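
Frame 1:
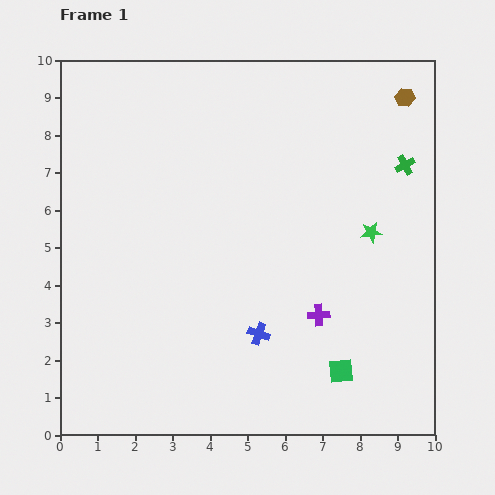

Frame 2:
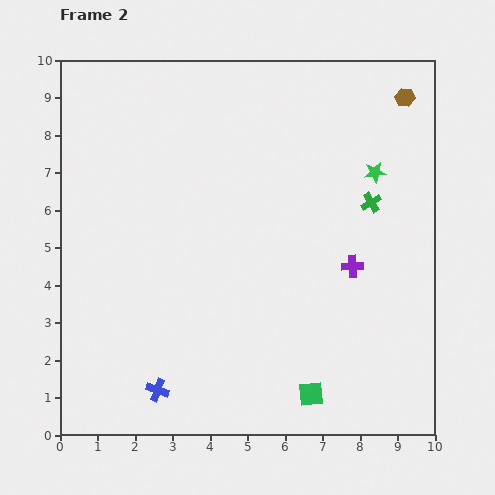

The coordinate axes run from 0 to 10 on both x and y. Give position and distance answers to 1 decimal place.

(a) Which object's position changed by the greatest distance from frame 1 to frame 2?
the blue cross

(moved 3.1; next 1.6)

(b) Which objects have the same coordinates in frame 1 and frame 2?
the brown hexagon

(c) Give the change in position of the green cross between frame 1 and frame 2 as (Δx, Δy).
(-0.9, -1.0)

The green cross was at (9.2, 7.2) in frame 1 and (8.3, 6.2) in frame 2.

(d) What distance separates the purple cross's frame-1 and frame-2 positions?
1.6

The purple cross moved from (6.9, 3.2) to (7.8, 4.5), a distance of √(0.9² + 1.3²) ≈ 1.6.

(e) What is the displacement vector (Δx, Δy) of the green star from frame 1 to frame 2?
(0.1, 1.6)

The green star was at (8.3, 5.4) in frame 1 and (8.4, 7.0) in frame 2.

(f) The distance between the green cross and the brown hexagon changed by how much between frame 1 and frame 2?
+1.1

Distance in frame 1: 1.8. Distance in frame 2: 2.9.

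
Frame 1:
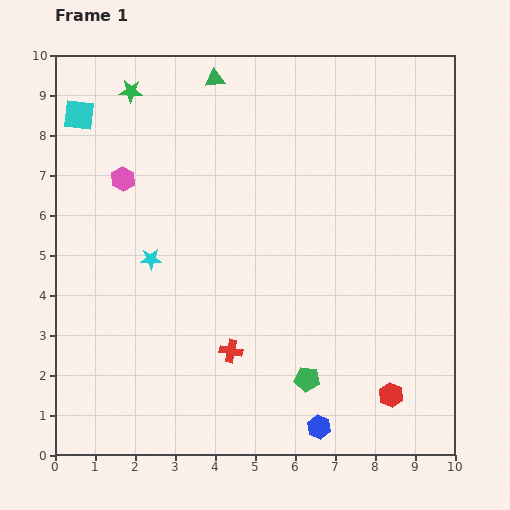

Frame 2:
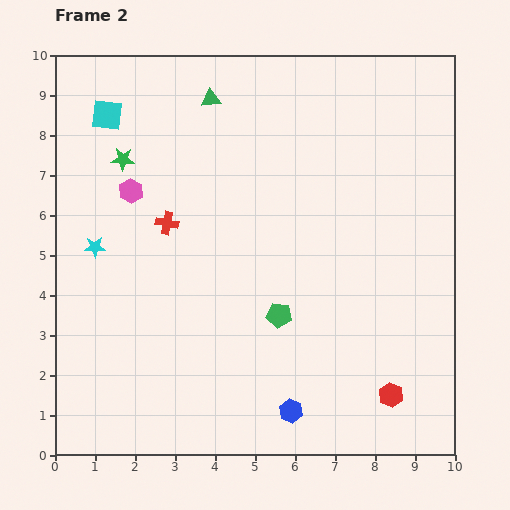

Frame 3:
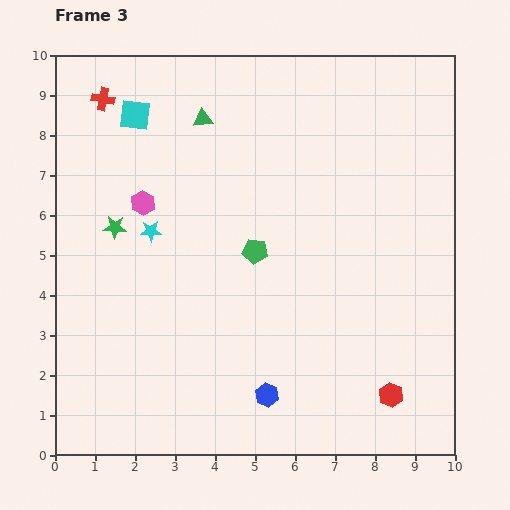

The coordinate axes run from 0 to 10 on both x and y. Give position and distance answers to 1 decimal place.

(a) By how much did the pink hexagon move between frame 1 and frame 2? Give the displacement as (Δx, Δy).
(0.2, -0.3)

The pink hexagon was at (1.7, 6.9) in frame 1 and (1.9, 6.6) in frame 2.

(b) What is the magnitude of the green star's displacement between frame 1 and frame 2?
1.7

The green star moved from (1.9, 9.1) to (1.7, 7.4), a distance of √(0.2² + 1.7²) ≈ 1.7.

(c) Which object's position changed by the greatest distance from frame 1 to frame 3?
the red cross

(moved 7.1; next 3.5)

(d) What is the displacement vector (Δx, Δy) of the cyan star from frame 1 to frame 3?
(0.0, 0.7)

The cyan star was at (2.4, 4.9) in frame 1 and (2.4, 5.6) in frame 3.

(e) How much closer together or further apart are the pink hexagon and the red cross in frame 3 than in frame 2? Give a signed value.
+1.6

Distance in frame 2: 1.2. Distance in frame 3: 2.8.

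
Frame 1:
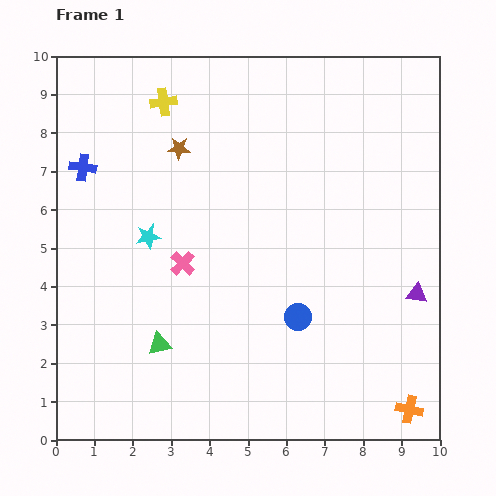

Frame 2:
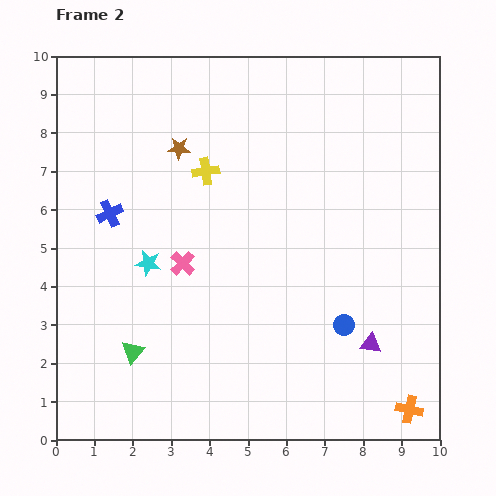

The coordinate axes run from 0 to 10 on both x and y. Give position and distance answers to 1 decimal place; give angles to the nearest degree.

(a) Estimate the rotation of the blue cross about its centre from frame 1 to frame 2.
33° counter-clockwise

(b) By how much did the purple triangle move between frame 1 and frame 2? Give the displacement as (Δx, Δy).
(-1.2, -1.3)

The purple triangle was at (9.4, 3.8) in frame 1 and (8.2, 2.5) in frame 2.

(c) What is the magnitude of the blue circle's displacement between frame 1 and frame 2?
1.2

The blue circle moved from (6.3, 3.2) to (7.5, 3.0), a distance of √(1.2² + 0.2²) ≈ 1.2.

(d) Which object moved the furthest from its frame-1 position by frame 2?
the yellow cross

(moved 2.1; next 1.8)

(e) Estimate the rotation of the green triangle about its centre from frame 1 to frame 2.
37° counter-clockwise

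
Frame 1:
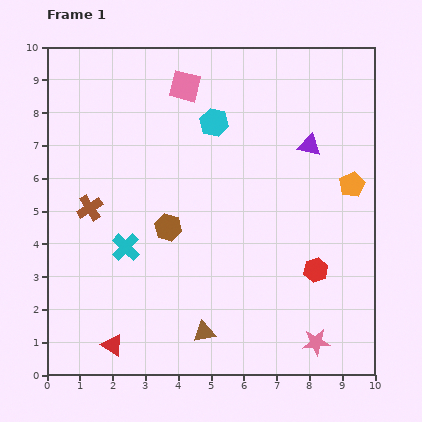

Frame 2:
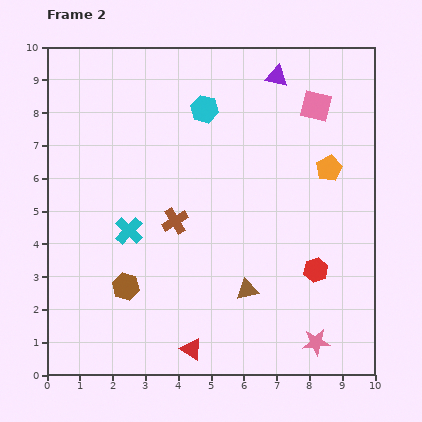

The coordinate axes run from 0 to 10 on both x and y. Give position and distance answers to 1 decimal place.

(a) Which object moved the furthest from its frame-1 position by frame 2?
the pink square

(moved 4.0; next 2.6)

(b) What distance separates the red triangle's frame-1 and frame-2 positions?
2.4

The red triangle moved from (2.0, 0.9) to (4.4, 0.8), a distance of √(2.4² + 0.1²) ≈ 2.4.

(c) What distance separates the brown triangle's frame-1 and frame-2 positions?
1.8

The brown triangle moved from (4.8, 1.3) to (6.1, 2.6), a distance of √(1.3² + 1.3²) ≈ 1.8.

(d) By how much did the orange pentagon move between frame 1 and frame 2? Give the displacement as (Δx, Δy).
(-0.7, 0.5)

The orange pentagon was at (9.3, 5.8) in frame 1 and (8.6, 6.3) in frame 2.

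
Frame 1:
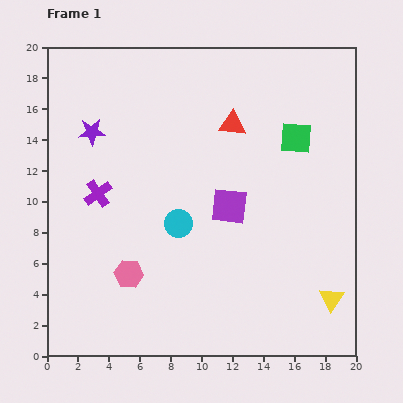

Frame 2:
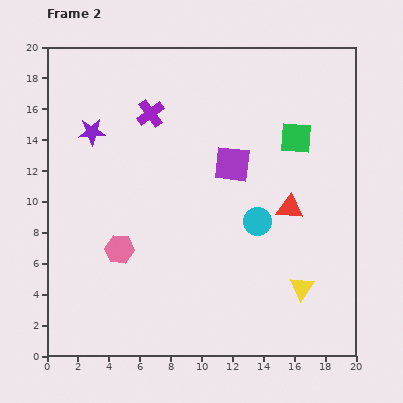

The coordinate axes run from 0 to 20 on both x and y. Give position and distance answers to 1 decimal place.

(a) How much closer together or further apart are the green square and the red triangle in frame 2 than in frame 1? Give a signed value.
+0.3

Distance in frame 1: 4.2. Distance in frame 2: 4.5.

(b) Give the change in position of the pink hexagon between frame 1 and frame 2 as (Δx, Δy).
(-0.6, 1.6)

The pink hexagon was at (5.3, 5.3) in frame 1 and (4.7, 6.9) in frame 2.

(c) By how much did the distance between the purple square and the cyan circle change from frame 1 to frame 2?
+0.5

Distance in frame 1: 3.5. Distance in frame 2: 4.0.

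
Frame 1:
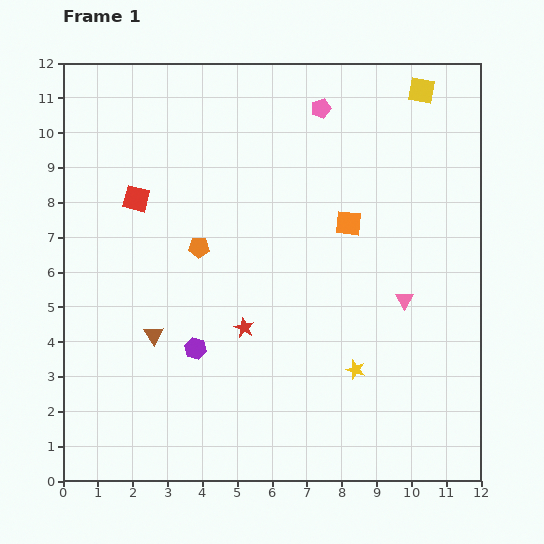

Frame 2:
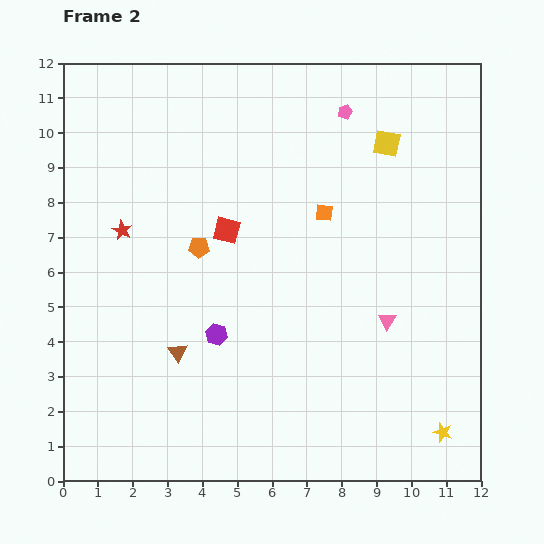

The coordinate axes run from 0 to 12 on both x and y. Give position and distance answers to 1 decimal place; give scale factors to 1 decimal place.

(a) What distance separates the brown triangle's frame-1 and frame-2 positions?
0.9

The brown triangle moved from (2.6, 4.2) to (3.3, 3.7), a distance of √(0.7² + 0.5²) ≈ 0.9.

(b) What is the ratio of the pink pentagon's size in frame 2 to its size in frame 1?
0.7×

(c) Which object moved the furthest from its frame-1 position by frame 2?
the red star

(moved 4.5; next 3.1)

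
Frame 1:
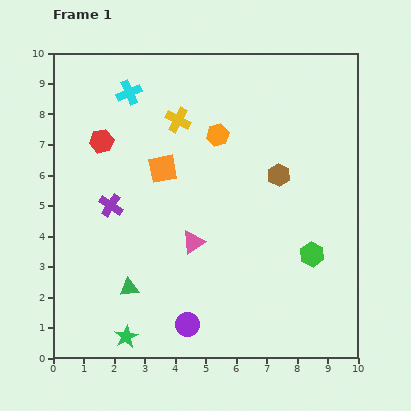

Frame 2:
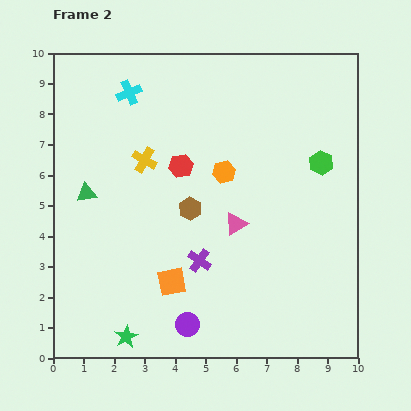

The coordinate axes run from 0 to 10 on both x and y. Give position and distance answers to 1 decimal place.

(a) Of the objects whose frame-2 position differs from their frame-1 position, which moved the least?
the orange hexagon

(moved 1.2)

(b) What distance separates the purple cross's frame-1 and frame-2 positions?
3.4

The purple cross moved from (1.9, 5.0) to (4.8, 3.2), a distance of √(2.9² + 1.8²) ≈ 3.4.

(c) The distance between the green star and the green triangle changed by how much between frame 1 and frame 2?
+3.3

Distance in frame 1: 1.6. Distance in frame 2: 4.9.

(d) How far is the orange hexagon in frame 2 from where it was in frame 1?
1.2

The orange hexagon moved from (5.4, 7.3) to (5.6, 6.1), a distance of √(0.2² + 1.2²) ≈ 1.2.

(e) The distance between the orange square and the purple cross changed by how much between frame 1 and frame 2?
-1.0

Distance in frame 1: 2.1. Distance in frame 2: 1.1.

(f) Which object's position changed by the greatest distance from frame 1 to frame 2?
the orange square

(moved 3.7; next 3.4)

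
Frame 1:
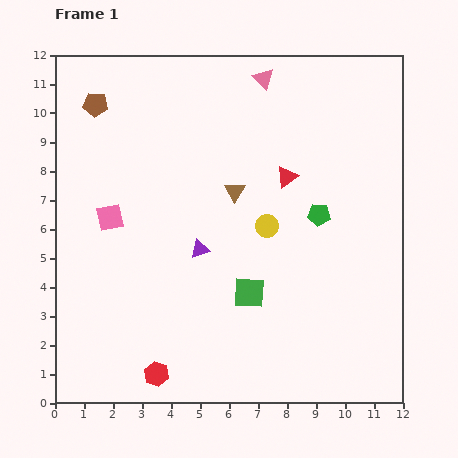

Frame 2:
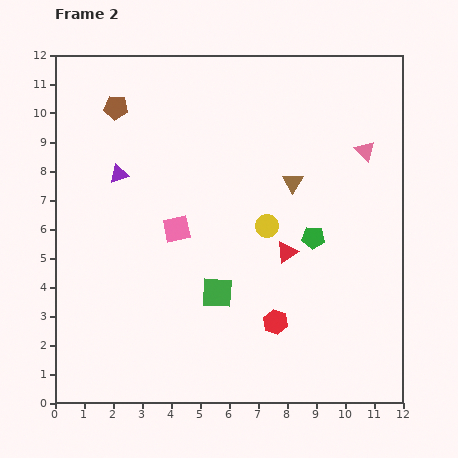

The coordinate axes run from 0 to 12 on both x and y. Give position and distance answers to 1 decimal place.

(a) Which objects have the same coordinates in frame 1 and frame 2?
the yellow circle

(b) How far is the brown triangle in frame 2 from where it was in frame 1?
2.0

The brown triangle moved from (6.2, 7.3) to (8.2, 7.6), a distance of √(2.0² + 0.3²) ≈ 2.0.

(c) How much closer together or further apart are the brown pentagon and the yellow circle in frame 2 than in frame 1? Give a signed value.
-0.6

Distance in frame 1: 7.2. Distance in frame 2: 6.6.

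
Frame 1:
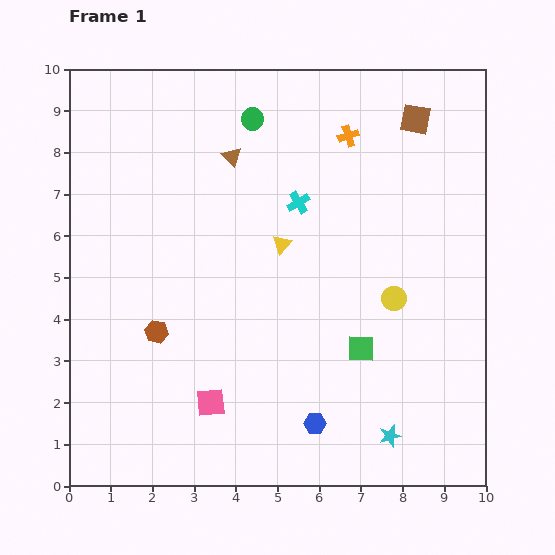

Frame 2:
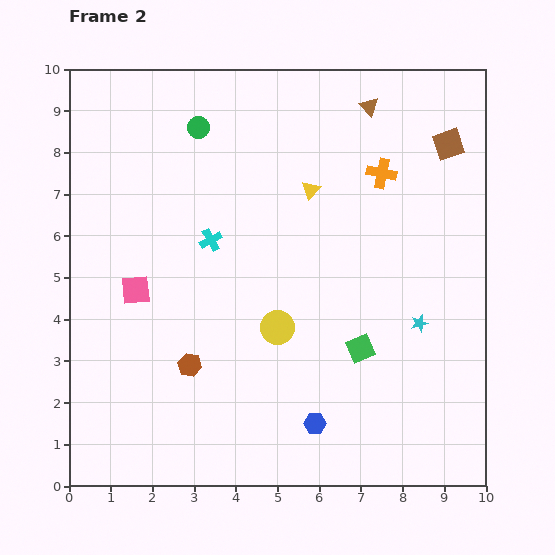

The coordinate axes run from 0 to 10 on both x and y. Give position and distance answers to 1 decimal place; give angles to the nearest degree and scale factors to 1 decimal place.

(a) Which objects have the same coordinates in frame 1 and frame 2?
the blue hexagon, the green square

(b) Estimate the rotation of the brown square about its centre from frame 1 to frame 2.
30° counter-clockwise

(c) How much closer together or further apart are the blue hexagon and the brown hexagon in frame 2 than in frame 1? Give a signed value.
-1.1

Distance in frame 1: 4.4. Distance in frame 2: 3.3.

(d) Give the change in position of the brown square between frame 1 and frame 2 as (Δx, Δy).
(0.8, -0.6)

The brown square was at (8.3, 8.8) in frame 1 and (9.1, 8.2) in frame 2.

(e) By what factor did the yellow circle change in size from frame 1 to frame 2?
1.4×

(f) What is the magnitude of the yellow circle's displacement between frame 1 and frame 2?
2.9

The yellow circle moved from (7.8, 4.5) to (5.0, 3.8), a distance of √(2.8² + 0.7²) ≈ 2.9.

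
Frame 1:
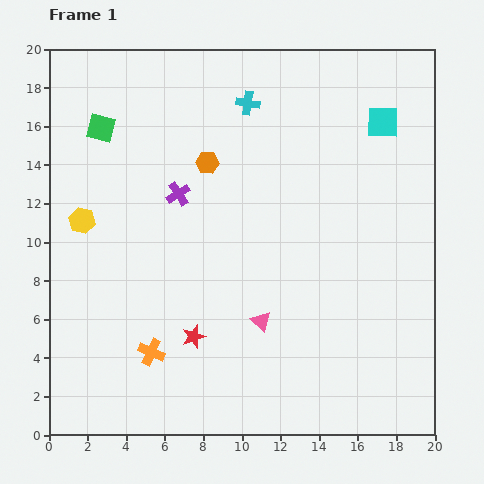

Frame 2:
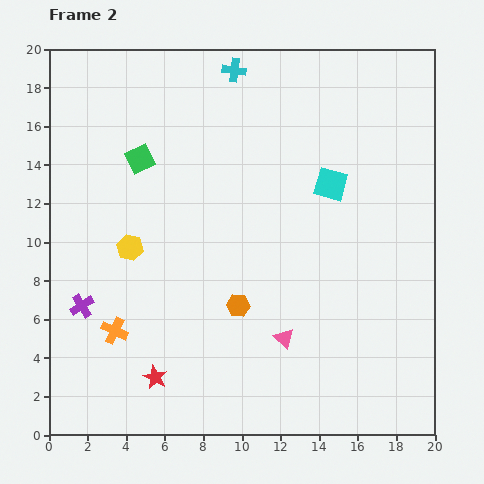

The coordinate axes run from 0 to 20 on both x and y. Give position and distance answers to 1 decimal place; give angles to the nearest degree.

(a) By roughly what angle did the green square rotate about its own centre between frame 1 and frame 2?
40° counter-clockwise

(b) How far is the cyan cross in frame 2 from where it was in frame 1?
1.8

The cyan cross moved from (10.3, 17.2) to (9.6, 18.9), a distance of √(0.7² + 1.7²) ≈ 1.8.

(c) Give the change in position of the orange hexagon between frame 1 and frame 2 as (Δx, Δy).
(1.6, -7.4)

The orange hexagon was at (8.2, 14.1) in frame 1 and (9.8, 6.7) in frame 2.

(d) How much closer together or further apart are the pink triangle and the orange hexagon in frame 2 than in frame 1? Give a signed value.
-5.8

Distance in frame 1: 8.7. Distance in frame 2: 2.9.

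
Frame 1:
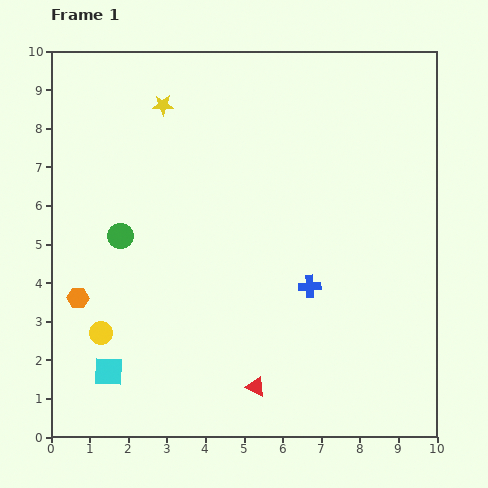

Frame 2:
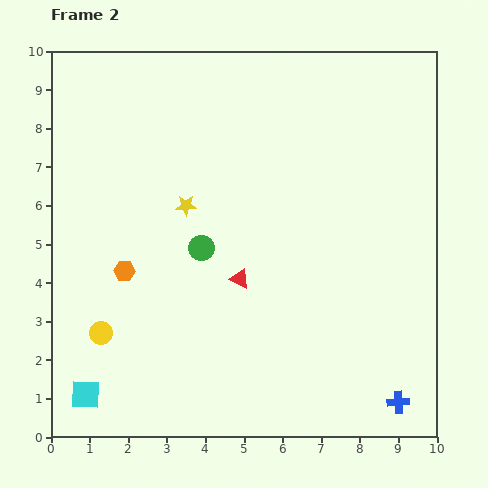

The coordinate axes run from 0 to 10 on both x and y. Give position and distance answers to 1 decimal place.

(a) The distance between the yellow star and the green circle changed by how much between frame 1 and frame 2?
-2.4

Distance in frame 1: 3.6. Distance in frame 2: 1.2.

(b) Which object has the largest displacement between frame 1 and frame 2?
the blue cross

(moved 3.8; next 2.8)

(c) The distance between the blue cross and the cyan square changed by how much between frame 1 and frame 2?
+2.5

Distance in frame 1: 5.6. Distance in frame 2: 8.1.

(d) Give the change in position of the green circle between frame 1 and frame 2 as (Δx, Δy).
(2.1, -0.3)

The green circle was at (1.8, 5.2) in frame 1 and (3.9, 4.9) in frame 2.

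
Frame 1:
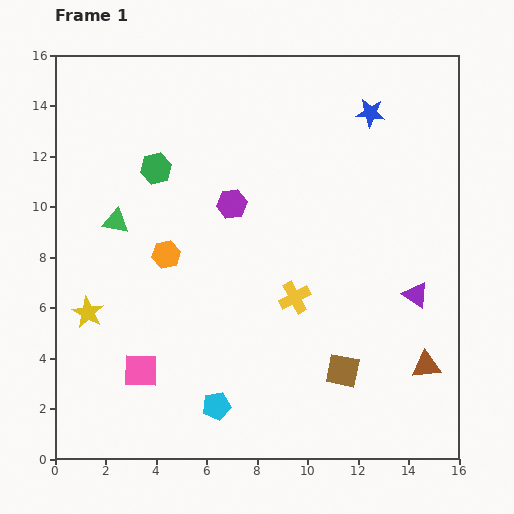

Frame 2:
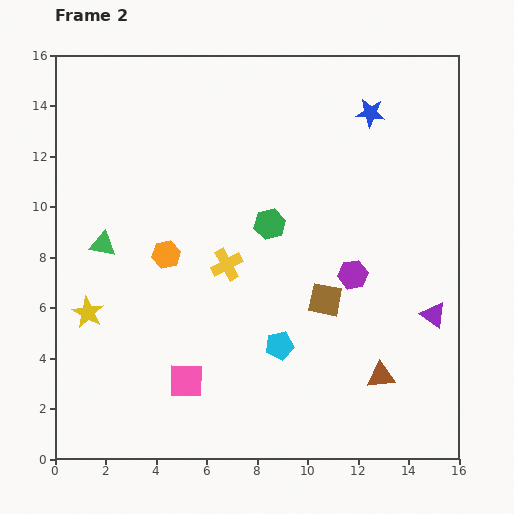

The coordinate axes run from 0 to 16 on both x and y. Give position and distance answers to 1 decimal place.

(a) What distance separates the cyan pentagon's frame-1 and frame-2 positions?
3.5

The cyan pentagon moved from (6.4, 2.1) to (8.9, 4.5), a distance of √(2.5² + 2.4²) ≈ 3.5.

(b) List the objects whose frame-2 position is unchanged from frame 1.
the orange hexagon, the yellow star, the blue star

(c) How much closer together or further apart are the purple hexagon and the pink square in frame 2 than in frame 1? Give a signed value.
+0.3

Distance in frame 1: 7.5. Distance in frame 2: 7.8.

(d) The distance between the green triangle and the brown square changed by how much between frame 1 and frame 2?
-1.7

Distance in frame 1: 10.8. Distance in frame 2: 9.1.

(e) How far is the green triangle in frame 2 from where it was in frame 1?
1.0

The green triangle moved from (2.4, 9.4) to (1.9, 8.5), a distance of √(0.5² + 0.9²) ≈ 1.0.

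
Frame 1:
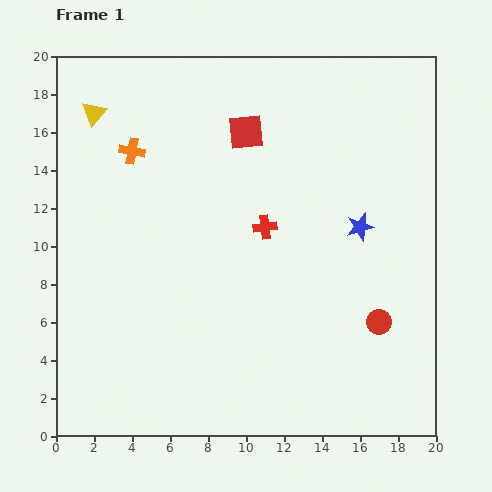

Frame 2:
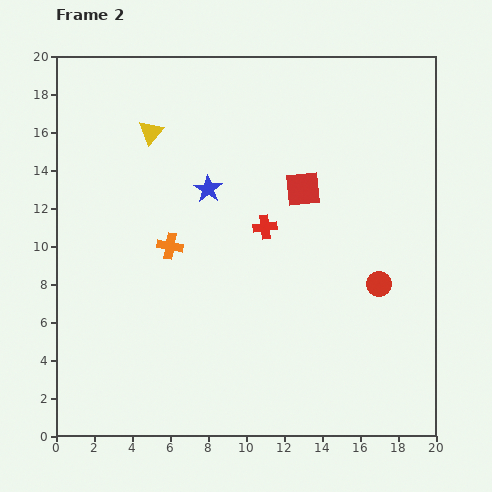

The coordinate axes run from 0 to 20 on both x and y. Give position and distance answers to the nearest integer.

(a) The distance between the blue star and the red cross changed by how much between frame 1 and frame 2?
-1

Distance in frame 1: 5. Distance in frame 2: 4.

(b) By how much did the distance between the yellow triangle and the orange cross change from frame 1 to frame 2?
+3

Distance in frame 1: 3. Distance in frame 2: 6.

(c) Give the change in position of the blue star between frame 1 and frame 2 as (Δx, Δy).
(-8, 2)

The blue star was at (16, 11) in frame 1 and (8, 13) in frame 2.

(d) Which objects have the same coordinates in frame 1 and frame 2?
the red cross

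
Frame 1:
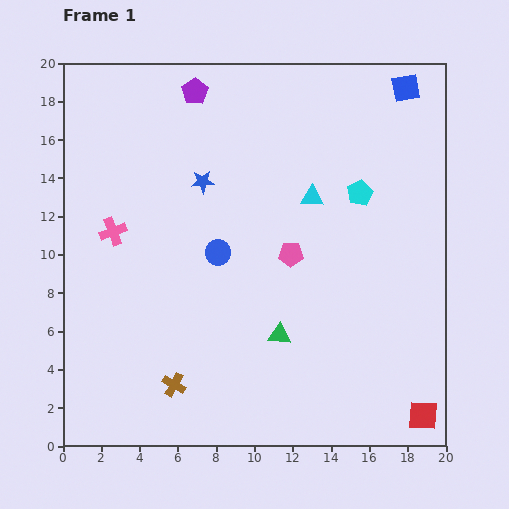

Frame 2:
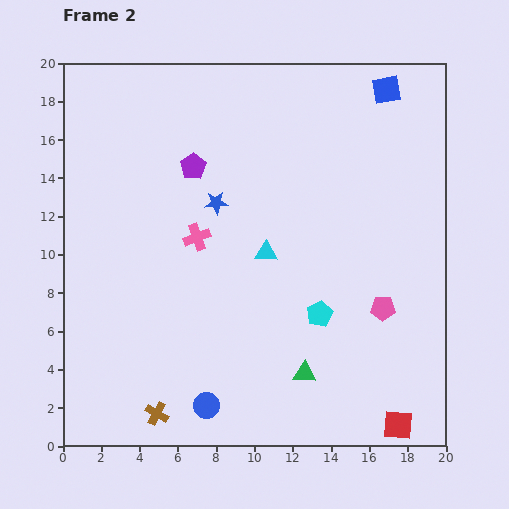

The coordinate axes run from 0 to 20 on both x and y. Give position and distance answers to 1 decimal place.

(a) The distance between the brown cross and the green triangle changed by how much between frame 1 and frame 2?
+1.9

Distance in frame 1: 6.1. Distance in frame 2: 8.0.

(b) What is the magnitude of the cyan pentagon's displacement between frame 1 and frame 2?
6.6

The cyan pentagon moved from (15.5, 13.2) to (13.4, 6.9), a distance of √(2.1² + 6.3²) ≈ 6.6.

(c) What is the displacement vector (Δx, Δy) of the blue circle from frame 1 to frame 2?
(-0.6, -8.0)

The blue circle was at (8.1, 10.1) in frame 1 and (7.5, 2.1) in frame 2.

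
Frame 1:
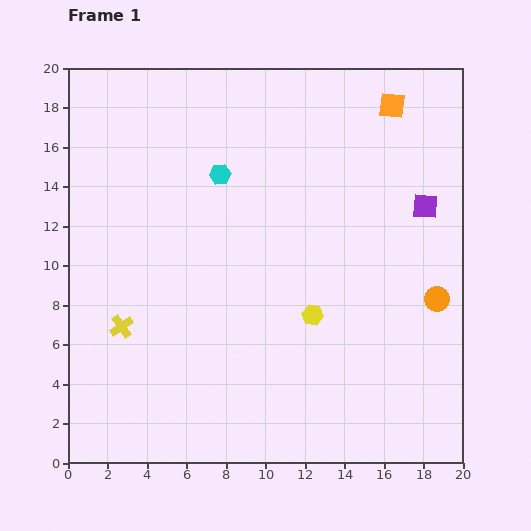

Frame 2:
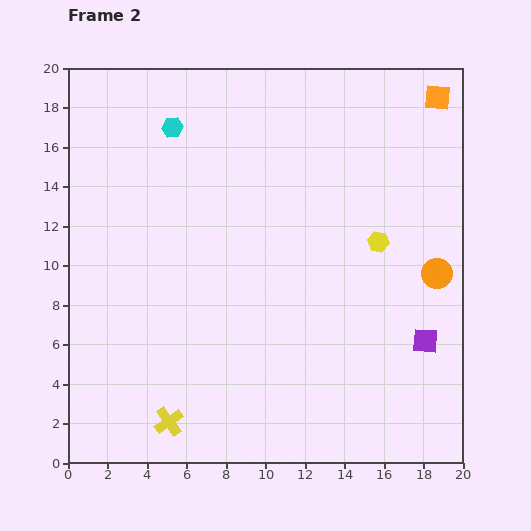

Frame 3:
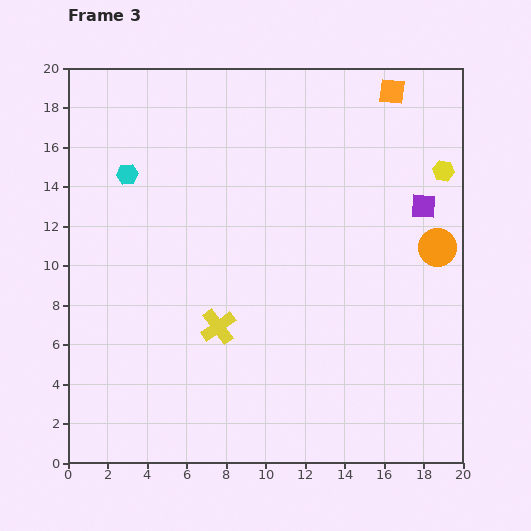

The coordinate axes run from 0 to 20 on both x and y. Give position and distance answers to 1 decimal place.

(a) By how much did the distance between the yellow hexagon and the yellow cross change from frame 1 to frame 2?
+4.3

Distance in frame 1: 9.7. Distance in frame 2: 14.0.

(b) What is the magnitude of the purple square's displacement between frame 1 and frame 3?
0.1

The purple square moved from (18.1, 13.0) to (18.0, 13.0), a distance of √(0.1² + 0.0²) ≈ 0.1.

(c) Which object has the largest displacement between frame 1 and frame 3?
the yellow hexagon

(moved 9.8; next 4.9)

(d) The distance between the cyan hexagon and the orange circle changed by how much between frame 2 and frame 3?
+0.8

Distance in frame 2: 15.3. Distance in frame 3: 16.1.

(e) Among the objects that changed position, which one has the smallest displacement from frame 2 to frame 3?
the orange circle

(moved 1.3)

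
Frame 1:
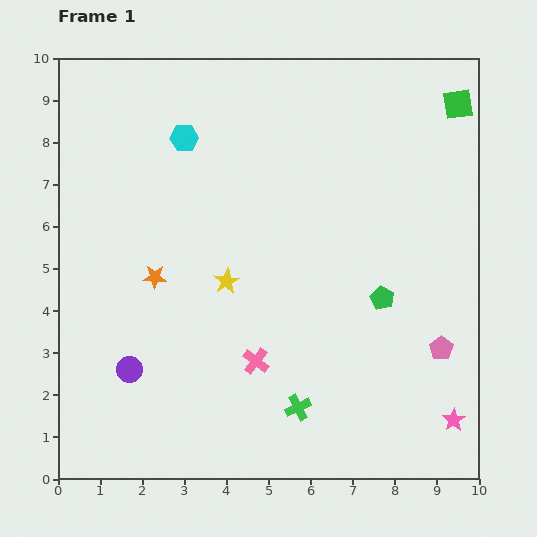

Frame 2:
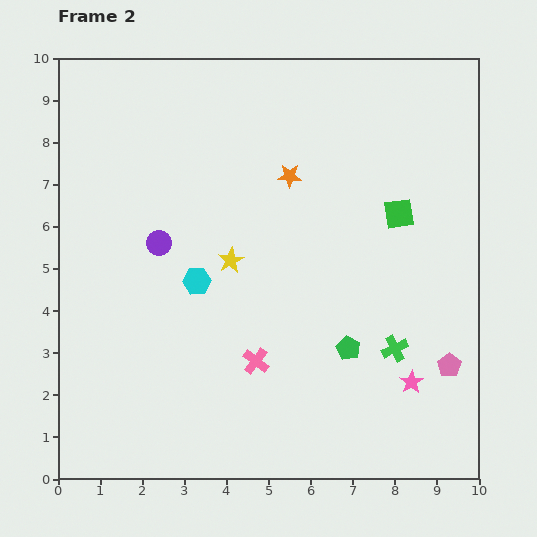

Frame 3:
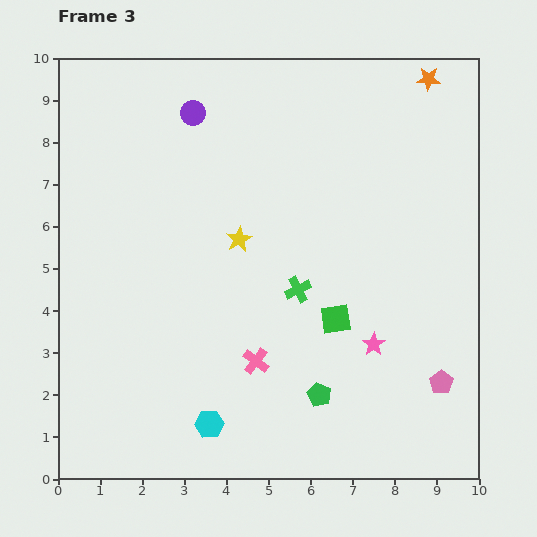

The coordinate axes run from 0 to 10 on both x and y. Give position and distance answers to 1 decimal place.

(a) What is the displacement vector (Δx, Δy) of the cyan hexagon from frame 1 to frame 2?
(0.3, -3.4)

The cyan hexagon was at (3.0, 8.1) in frame 1 and (3.3, 4.7) in frame 2.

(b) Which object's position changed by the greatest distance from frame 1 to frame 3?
the orange star

(moved 8.0; next 6.8)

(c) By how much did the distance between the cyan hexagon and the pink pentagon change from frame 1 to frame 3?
-2.3

Distance in frame 1: 7.9. Distance in frame 3: 5.6.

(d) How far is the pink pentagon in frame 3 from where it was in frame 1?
0.8

The pink pentagon moved from (9.1, 3.1) to (9.1, 2.3), a distance of √(0.0² + 0.8²) ≈ 0.8.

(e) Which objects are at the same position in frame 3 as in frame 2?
the pink cross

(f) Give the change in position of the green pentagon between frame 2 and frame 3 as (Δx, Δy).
(-0.7, -1.1)

The green pentagon was at (6.9, 3.1) in frame 2 and (6.2, 2.0) in frame 3.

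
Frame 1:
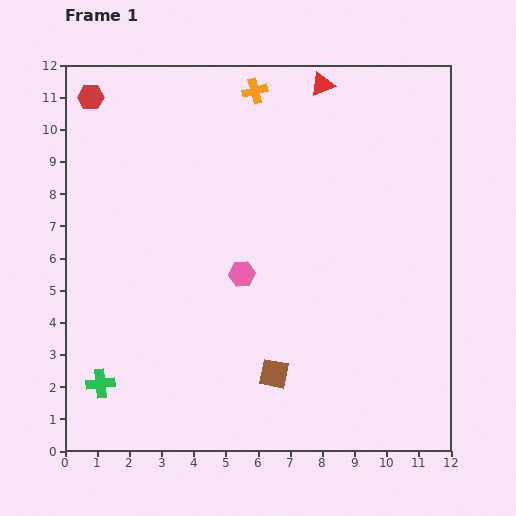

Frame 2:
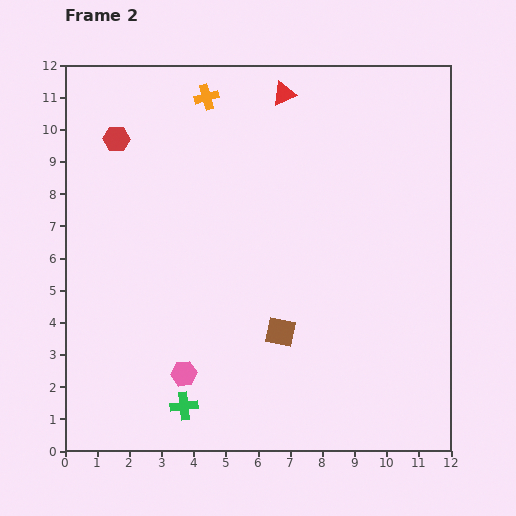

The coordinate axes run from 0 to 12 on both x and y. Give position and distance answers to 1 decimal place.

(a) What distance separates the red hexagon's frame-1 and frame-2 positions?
1.5

The red hexagon moved from (0.8, 11.0) to (1.6, 9.7), a distance of √(0.8² + 1.3²) ≈ 1.5.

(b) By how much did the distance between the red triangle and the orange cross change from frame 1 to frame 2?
+0.3

Distance in frame 1: 2.1. Distance in frame 2: 2.4.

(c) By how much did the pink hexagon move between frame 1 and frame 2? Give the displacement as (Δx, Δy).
(-1.8, -3.1)

The pink hexagon was at (5.5, 5.5) in frame 1 and (3.7, 2.4) in frame 2.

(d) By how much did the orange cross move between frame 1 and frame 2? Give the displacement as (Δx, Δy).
(-1.5, -0.2)

The orange cross was at (5.9, 11.2) in frame 1 and (4.4, 11.0) in frame 2.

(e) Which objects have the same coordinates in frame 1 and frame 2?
none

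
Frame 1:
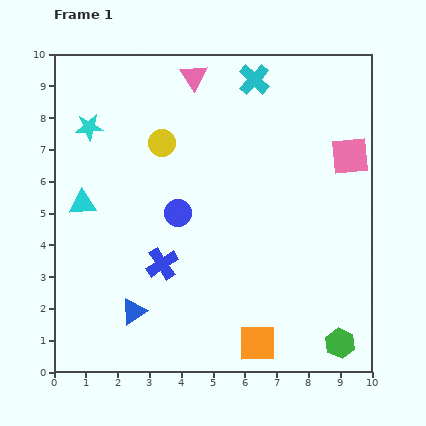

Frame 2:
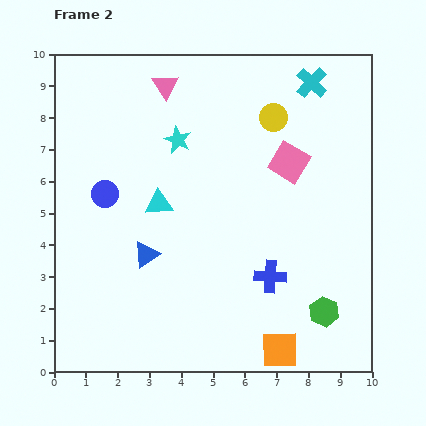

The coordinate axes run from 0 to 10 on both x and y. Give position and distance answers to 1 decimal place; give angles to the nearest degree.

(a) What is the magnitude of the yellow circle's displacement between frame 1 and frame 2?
3.6

The yellow circle moved from (3.4, 7.2) to (6.9, 8.0), a distance of √(3.5² + 0.8²) ≈ 3.6.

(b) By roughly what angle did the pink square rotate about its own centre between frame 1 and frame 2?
37° clockwise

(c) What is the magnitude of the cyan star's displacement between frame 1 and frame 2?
2.8

The cyan star moved from (1.1, 7.7) to (3.9, 7.3), a distance of √(2.8² + 0.4²) ≈ 2.8.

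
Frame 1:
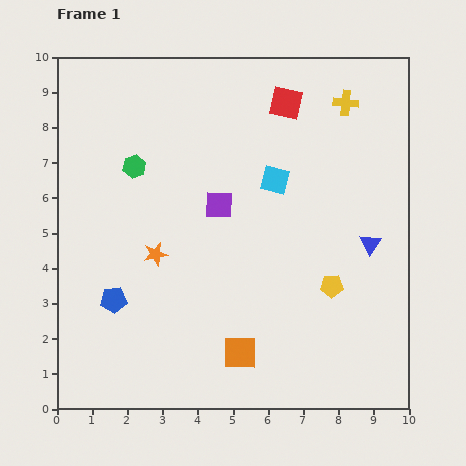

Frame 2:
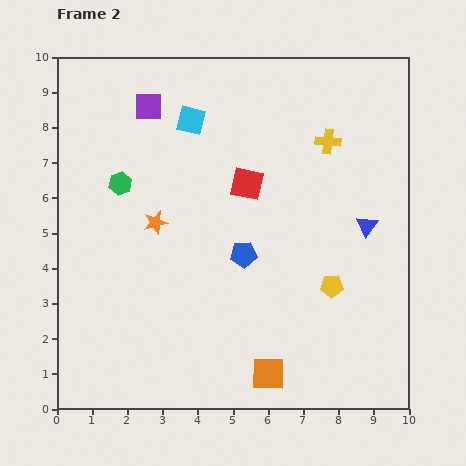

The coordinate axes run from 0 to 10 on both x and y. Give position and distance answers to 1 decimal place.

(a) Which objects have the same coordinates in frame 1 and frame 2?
the yellow pentagon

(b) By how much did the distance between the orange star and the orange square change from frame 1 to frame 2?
+1.7

Distance in frame 1: 3.7. Distance in frame 2: 5.4.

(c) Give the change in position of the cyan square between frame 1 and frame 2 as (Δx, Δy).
(-2.4, 1.7)

The cyan square was at (6.2, 6.5) in frame 1 and (3.8, 8.2) in frame 2.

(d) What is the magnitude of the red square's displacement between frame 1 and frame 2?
2.5

The red square moved from (6.5, 8.7) to (5.4, 6.4), a distance of √(1.1² + 2.3²) ≈ 2.5.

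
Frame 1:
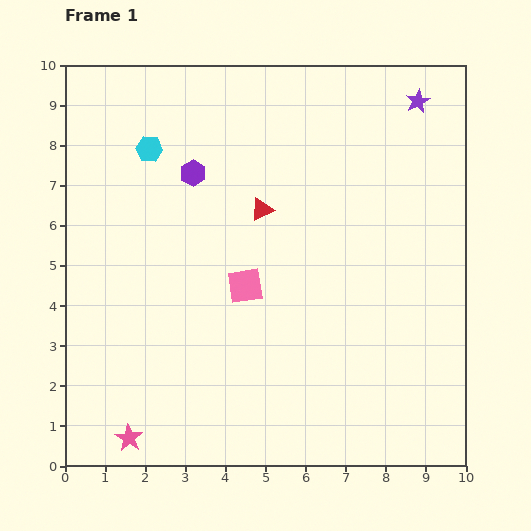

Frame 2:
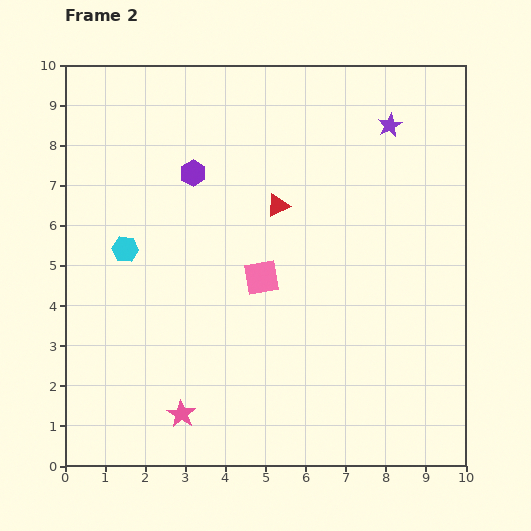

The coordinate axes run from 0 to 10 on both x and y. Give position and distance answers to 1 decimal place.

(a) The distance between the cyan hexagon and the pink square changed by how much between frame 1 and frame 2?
-0.7

Distance in frame 1: 4.2. Distance in frame 2: 3.5.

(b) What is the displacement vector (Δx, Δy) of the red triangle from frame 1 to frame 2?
(0.4, 0.1)

The red triangle was at (4.9, 6.4) in frame 1 and (5.3, 6.5) in frame 2.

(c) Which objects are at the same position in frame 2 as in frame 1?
the purple hexagon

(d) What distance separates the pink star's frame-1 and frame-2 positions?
1.4

The pink star moved from (1.6, 0.7) to (2.9, 1.3), a distance of √(1.3² + 0.6²) ≈ 1.4.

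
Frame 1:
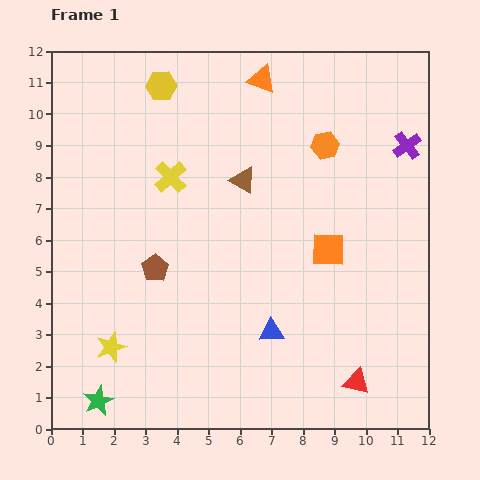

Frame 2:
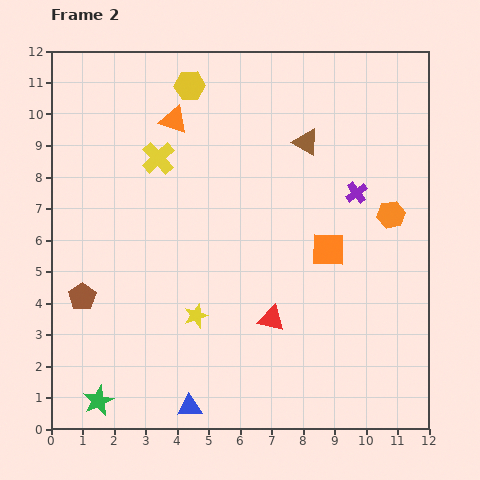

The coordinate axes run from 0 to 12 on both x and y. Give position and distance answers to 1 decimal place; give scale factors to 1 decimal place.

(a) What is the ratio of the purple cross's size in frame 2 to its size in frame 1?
0.8×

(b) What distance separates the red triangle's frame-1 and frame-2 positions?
3.4

The red triangle moved from (9.7, 1.5) to (7.0, 3.5), a distance of √(2.7² + 2.0²) ≈ 3.4.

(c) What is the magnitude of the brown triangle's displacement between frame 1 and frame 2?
2.3

The brown triangle moved from (6.1, 7.9) to (8.1, 9.1), a distance of √(2.0² + 1.2²) ≈ 2.3.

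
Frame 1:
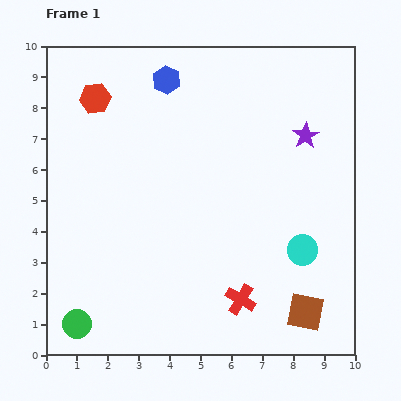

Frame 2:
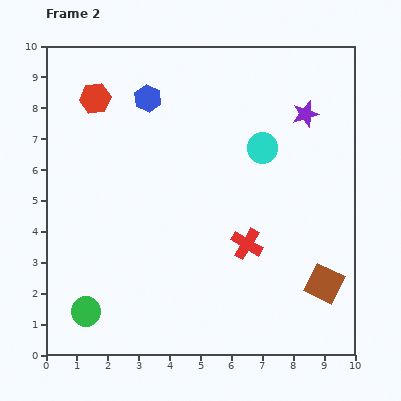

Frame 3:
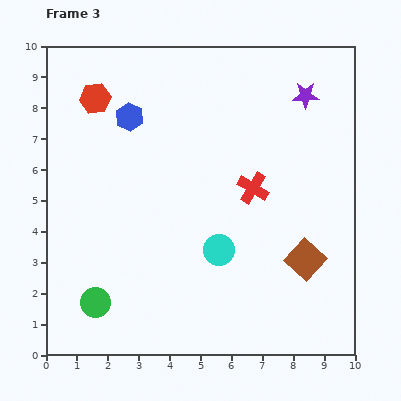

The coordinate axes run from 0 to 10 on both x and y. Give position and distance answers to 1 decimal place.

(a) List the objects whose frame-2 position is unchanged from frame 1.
the red hexagon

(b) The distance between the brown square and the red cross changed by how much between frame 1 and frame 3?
+0.8

Distance in frame 1: 2.1. Distance in frame 3: 2.9.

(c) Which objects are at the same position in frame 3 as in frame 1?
the red hexagon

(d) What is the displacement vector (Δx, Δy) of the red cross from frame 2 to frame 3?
(0.2, 1.8)

The red cross was at (6.5, 3.6) in frame 2 and (6.7, 5.4) in frame 3.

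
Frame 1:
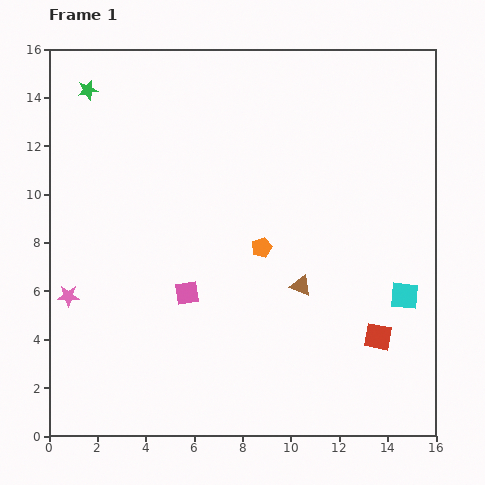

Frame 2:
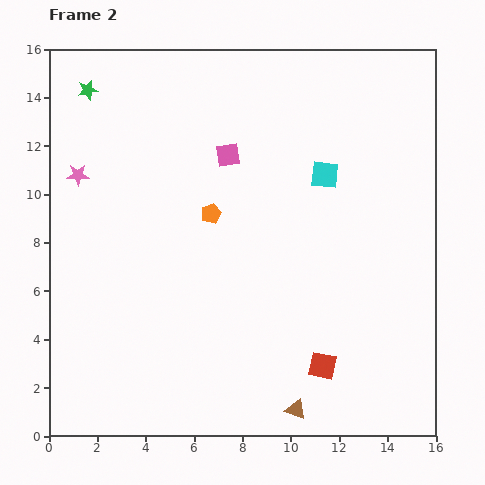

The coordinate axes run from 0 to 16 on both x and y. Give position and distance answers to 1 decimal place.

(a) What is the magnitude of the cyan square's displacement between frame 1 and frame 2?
6.0

The cyan square moved from (14.7, 5.8) to (11.4, 10.8), a distance of √(3.3² + 5.0²) ≈ 6.0.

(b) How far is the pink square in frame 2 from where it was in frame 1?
5.9

The pink square moved from (5.7, 5.9) to (7.4, 11.6), a distance of √(1.7² + 5.7²) ≈ 5.9.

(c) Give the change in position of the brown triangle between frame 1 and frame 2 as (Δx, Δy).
(-0.2, -5.1)

The brown triangle was at (10.4, 6.2) in frame 1 and (10.2, 1.1) in frame 2.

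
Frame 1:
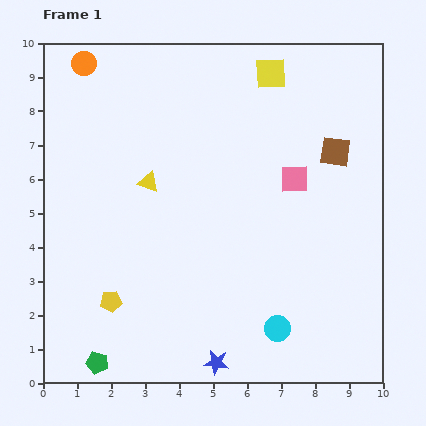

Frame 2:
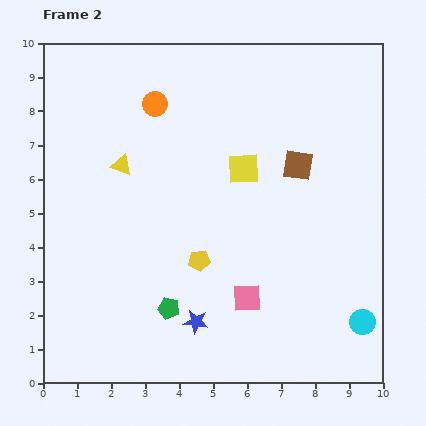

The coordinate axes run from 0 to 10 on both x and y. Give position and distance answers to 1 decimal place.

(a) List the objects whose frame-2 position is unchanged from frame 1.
none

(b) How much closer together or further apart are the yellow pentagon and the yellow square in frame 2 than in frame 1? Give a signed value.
-5.2

Distance in frame 1: 8.2. Distance in frame 2: 3.0.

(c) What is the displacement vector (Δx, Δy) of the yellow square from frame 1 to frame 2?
(-0.8, -2.8)

The yellow square was at (6.7, 9.1) in frame 1 and (5.9, 6.3) in frame 2.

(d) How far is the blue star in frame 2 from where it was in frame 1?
1.3

The blue star moved from (5.1, 0.6) to (4.5, 1.8), a distance of √(0.6² + 1.2²) ≈ 1.3.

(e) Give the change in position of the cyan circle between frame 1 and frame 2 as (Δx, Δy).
(2.5, 0.2)

The cyan circle was at (6.9, 1.6) in frame 1 and (9.4, 1.8) in frame 2.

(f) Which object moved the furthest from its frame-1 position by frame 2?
the pink square

(moved 3.8; next 2.9)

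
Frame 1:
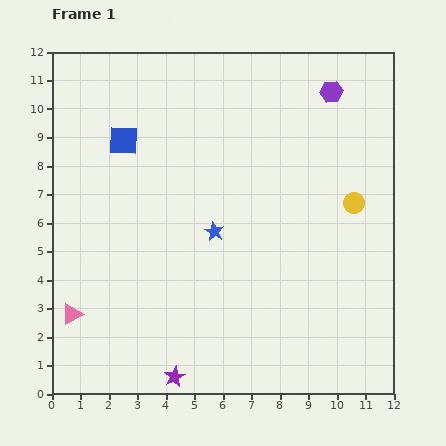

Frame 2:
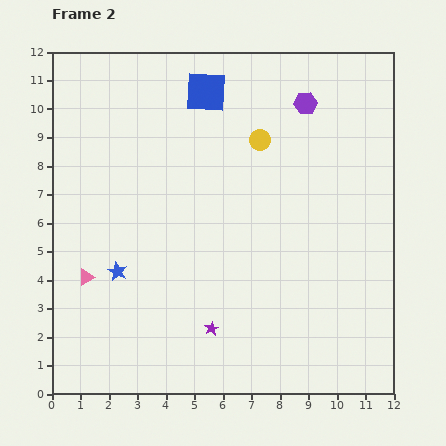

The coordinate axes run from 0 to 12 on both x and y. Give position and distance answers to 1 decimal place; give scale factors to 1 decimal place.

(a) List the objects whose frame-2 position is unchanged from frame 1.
none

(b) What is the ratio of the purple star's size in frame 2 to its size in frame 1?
0.7×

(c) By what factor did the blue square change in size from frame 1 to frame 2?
1.4×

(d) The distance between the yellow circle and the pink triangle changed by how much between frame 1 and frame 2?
-2.8

Distance in frame 1: 10.6. Distance in frame 2: 7.8.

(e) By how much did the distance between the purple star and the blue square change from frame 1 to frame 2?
-0.2

Distance in frame 1: 8.5. Distance in frame 2: 8.3.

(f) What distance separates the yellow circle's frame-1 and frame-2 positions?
4.0

The yellow circle moved from (10.6, 6.7) to (7.3, 8.9), a distance of √(3.3² + 2.2²) ≈ 4.0.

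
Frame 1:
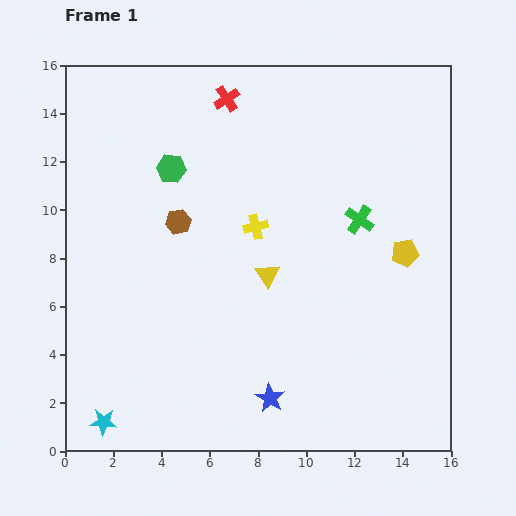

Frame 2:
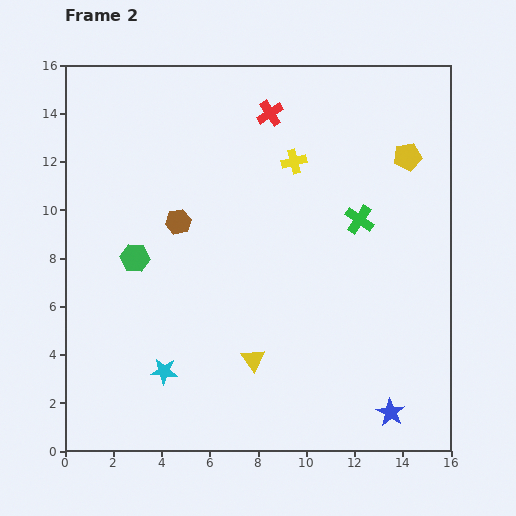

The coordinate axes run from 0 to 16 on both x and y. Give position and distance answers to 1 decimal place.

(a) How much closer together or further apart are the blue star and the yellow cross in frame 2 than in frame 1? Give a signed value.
+4.0

Distance in frame 1: 7.1. Distance in frame 2: 11.1.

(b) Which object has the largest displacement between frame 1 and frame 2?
the blue star

(moved 5.0; next 4.0)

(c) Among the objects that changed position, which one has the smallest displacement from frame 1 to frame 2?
the red cross

(moved 1.9)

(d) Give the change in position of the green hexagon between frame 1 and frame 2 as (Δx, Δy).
(-1.5, -3.7)

The green hexagon was at (4.4, 11.7) in frame 1 and (2.9, 8.0) in frame 2.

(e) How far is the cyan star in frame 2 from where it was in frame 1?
3.3

The cyan star moved from (1.6, 1.2) to (4.1, 3.3), a distance of √(2.5² + 2.1²) ≈ 3.3.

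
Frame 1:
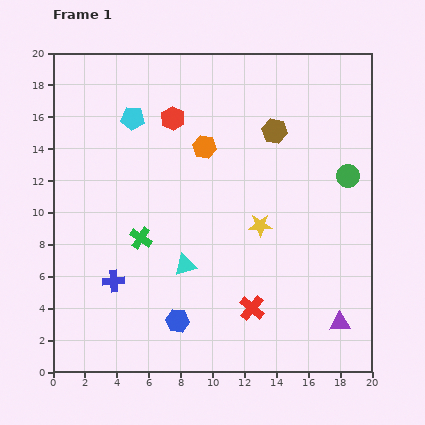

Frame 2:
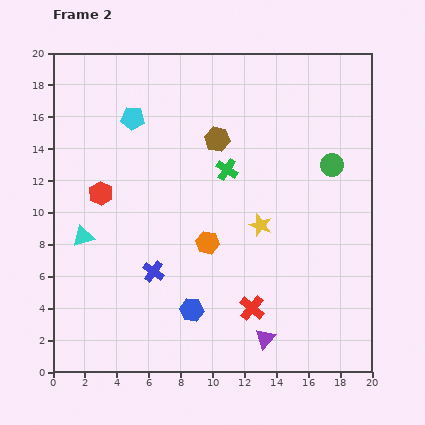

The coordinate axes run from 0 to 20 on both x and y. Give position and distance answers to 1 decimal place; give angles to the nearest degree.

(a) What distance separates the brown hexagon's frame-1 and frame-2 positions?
3.6

The brown hexagon moved from (13.9, 15.1) to (10.3, 14.6), a distance of √(3.6² + 0.5²) ≈ 3.6.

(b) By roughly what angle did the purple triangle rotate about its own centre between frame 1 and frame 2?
45° counter-clockwise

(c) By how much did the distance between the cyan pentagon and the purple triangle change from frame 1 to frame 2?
-2.1

Distance in frame 1: 18.2. Distance in frame 2: 16.1.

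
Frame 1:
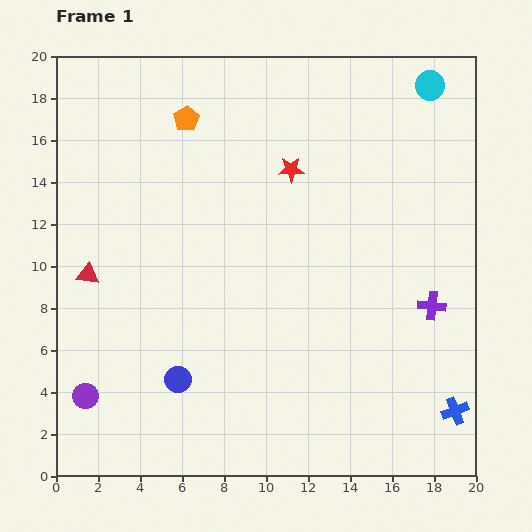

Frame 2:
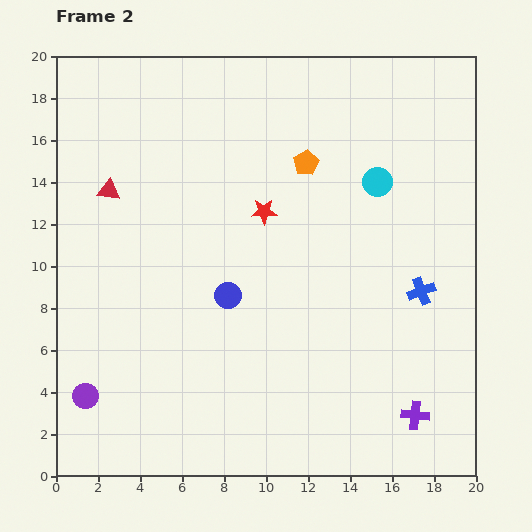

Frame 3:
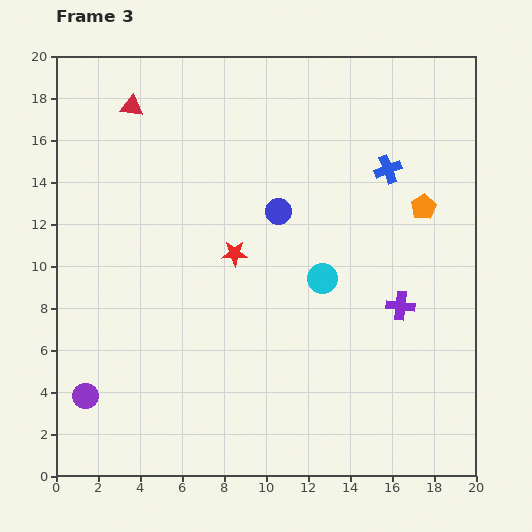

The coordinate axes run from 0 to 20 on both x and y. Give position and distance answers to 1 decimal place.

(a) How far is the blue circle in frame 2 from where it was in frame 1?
4.7

The blue circle moved from (5.8, 4.6) to (8.2, 8.6), a distance of √(2.4² + 4.0²) ≈ 4.7.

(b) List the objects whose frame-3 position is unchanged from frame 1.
the purple circle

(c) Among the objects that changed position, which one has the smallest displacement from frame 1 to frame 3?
the purple cross

(moved 1.5)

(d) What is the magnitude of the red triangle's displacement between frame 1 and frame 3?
8.3

The red triangle moved from (1.5, 9.6) to (3.6, 17.6), a distance of √(2.1² + 8.0²) ≈ 8.3.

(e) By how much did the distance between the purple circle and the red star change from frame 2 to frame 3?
-2.4

Distance in frame 2: 12.2. Distance in frame 3: 9.8.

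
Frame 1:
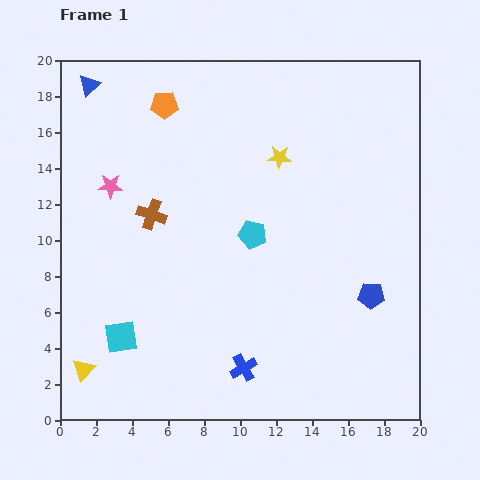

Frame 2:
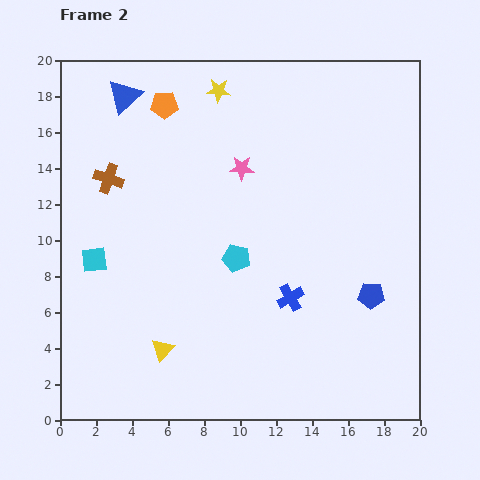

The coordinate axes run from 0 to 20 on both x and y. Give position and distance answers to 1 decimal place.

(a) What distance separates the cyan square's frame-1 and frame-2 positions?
4.6

The cyan square moved from (3.4, 4.6) to (1.9, 8.9), a distance of √(1.5² + 4.3²) ≈ 4.6.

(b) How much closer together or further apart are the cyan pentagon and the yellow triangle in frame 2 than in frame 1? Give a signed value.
-5.5

Distance in frame 1: 12.0. Distance in frame 2: 6.5.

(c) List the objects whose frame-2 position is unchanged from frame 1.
the orange pentagon, the blue pentagon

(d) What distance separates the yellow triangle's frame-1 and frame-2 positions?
4.5

The yellow triangle moved from (1.3, 2.8) to (5.7, 3.9), a distance of √(4.4² + 1.1²) ≈ 4.5.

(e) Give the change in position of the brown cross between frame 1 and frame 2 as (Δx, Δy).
(-2.4, 2.0)

The brown cross was at (5.1, 11.4) in frame 1 and (2.7, 13.4) in frame 2.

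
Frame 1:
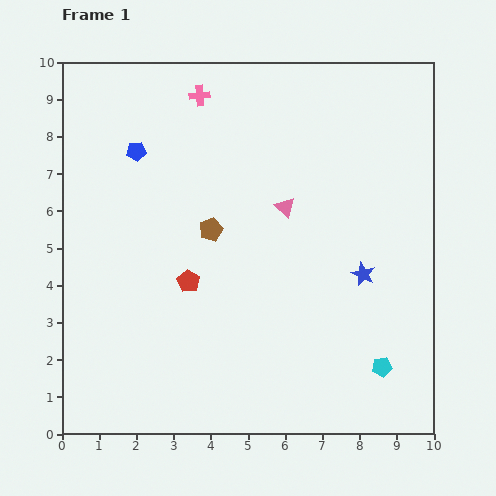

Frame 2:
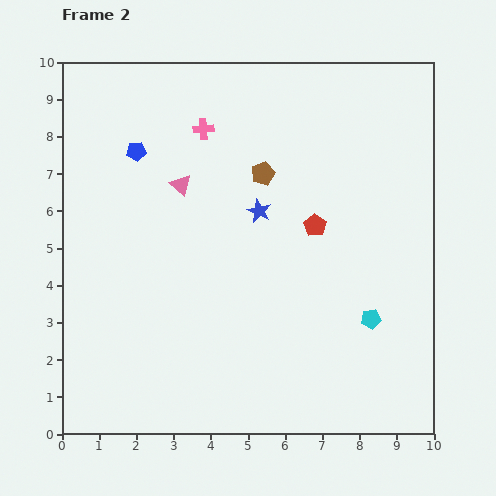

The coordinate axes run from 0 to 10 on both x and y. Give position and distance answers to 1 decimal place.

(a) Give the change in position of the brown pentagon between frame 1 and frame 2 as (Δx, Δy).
(1.4, 1.5)

The brown pentagon was at (4.0, 5.5) in frame 1 and (5.4, 7.0) in frame 2.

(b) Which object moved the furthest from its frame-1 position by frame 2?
the red pentagon

(moved 3.7; next 3.3)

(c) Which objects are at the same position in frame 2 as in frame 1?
the blue pentagon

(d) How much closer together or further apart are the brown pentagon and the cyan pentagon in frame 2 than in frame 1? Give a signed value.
-1.0

Distance in frame 1: 5.9. Distance in frame 2: 4.9.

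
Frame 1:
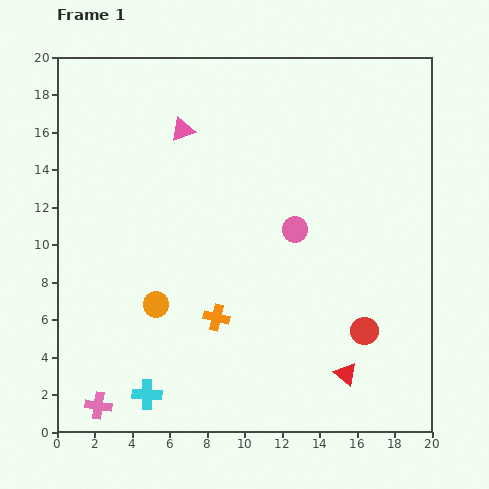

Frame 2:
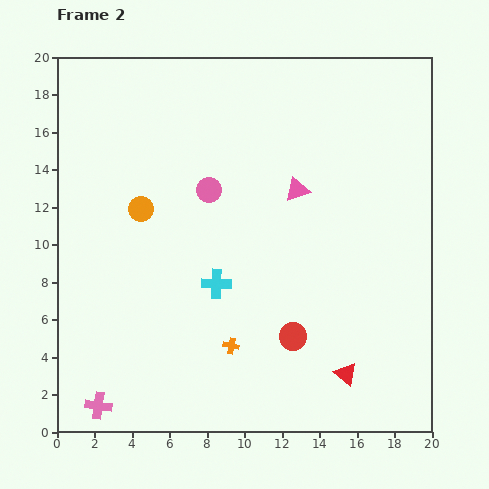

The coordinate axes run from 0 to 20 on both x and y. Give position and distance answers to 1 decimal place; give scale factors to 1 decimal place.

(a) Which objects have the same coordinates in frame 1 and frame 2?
the red triangle, the pink cross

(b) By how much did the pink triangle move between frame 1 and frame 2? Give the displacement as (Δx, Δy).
(6.1, -3.2)

The pink triangle was at (6.7, 16.1) in frame 1 and (12.8, 12.9) in frame 2.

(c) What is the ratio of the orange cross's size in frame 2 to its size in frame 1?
0.6×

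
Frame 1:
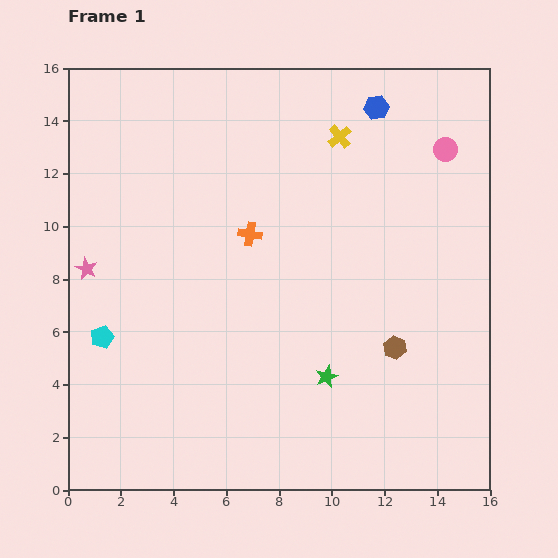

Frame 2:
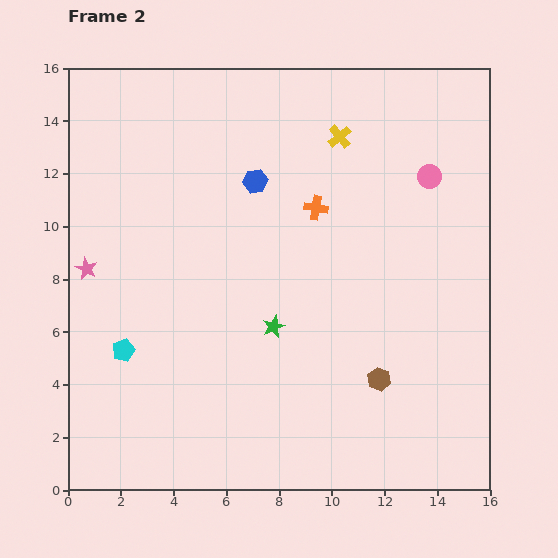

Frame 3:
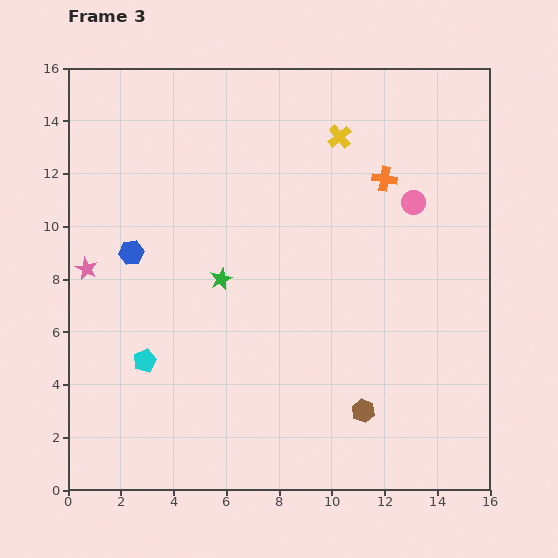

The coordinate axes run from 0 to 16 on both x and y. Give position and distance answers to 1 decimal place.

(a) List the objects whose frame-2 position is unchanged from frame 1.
the yellow cross, the pink star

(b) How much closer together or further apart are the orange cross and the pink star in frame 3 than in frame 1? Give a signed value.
+5.5

Distance in frame 1: 6.3. Distance in frame 3: 11.8.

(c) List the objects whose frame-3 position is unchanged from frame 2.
the yellow cross, the pink star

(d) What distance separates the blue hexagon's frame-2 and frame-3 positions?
5.4

The blue hexagon moved from (7.1, 11.7) to (2.4, 9.0), a distance of √(4.7² + 2.7²) ≈ 5.4.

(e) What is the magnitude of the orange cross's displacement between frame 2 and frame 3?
2.8

The orange cross moved from (9.4, 10.7) to (12.0, 11.8), a distance of √(2.6² + 1.1²) ≈ 2.8.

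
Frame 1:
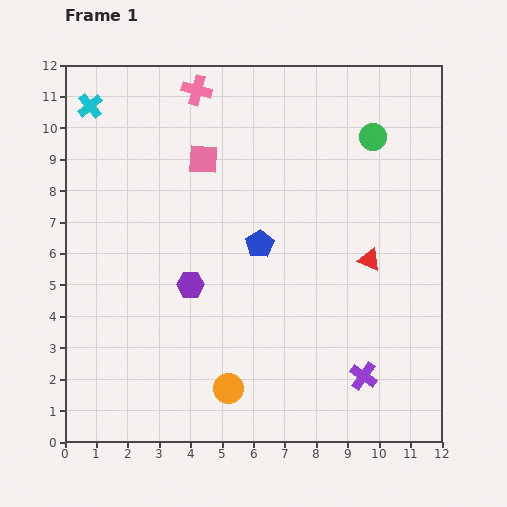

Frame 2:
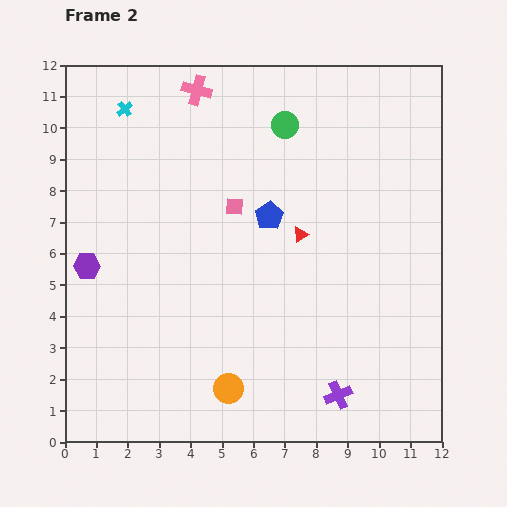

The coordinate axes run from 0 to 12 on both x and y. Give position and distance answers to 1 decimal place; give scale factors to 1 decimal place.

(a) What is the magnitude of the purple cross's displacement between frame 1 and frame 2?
1.0

The purple cross moved from (9.5, 2.1) to (8.7, 1.5), a distance of √(0.8² + 0.6²) ≈ 1.0.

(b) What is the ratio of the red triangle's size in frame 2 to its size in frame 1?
0.7×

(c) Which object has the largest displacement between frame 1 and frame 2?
the purple hexagon

(moved 3.4; next 2.8)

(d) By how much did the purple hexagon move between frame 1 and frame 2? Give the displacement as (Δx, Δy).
(-3.3, 0.6)

The purple hexagon was at (4.0, 5.0) in frame 1 and (0.7, 5.6) in frame 2.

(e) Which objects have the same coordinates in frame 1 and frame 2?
the pink cross, the orange circle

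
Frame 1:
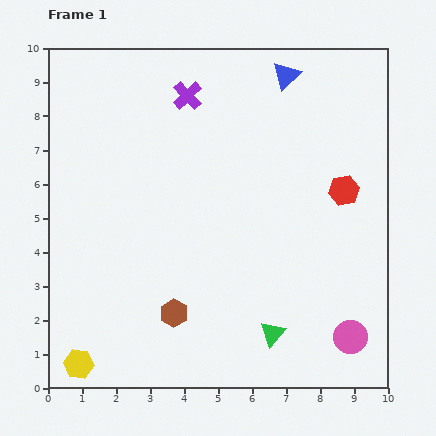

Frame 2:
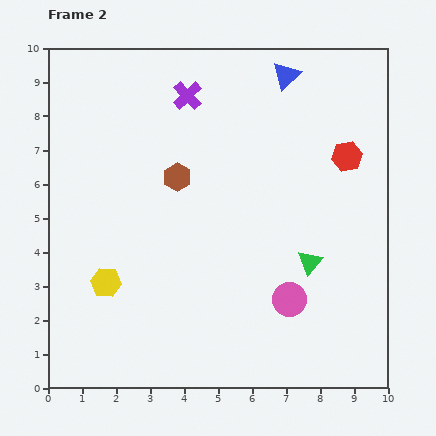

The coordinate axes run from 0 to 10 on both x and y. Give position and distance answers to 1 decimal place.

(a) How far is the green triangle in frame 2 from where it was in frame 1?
2.4

The green triangle moved from (6.6, 1.6) to (7.7, 3.7), a distance of √(1.1² + 2.1²) ≈ 2.4.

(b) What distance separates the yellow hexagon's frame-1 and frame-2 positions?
2.5

The yellow hexagon moved from (0.9, 0.7) to (1.7, 3.1), a distance of √(0.8² + 2.4²) ≈ 2.5.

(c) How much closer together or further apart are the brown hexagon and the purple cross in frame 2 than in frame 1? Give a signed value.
-4.0

Distance in frame 1: 6.4. Distance in frame 2: 2.4.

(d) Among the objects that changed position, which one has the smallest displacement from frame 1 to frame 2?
the red hexagon

(moved 1.0)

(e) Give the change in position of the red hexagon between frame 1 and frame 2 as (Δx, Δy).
(0.1, 1.0)

The red hexagon was at (8.7, 5.8) in frame 1 and (8.8, 6.8) in frame 2.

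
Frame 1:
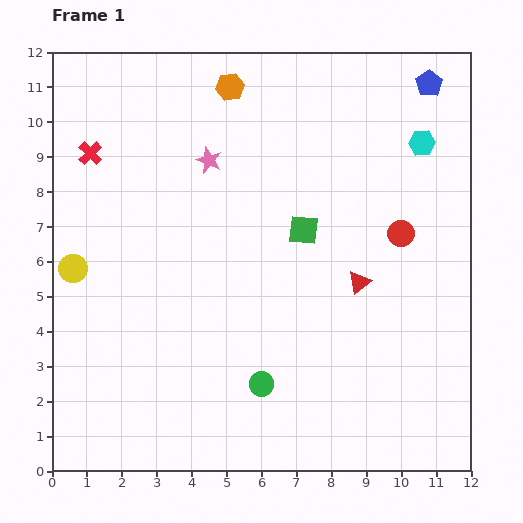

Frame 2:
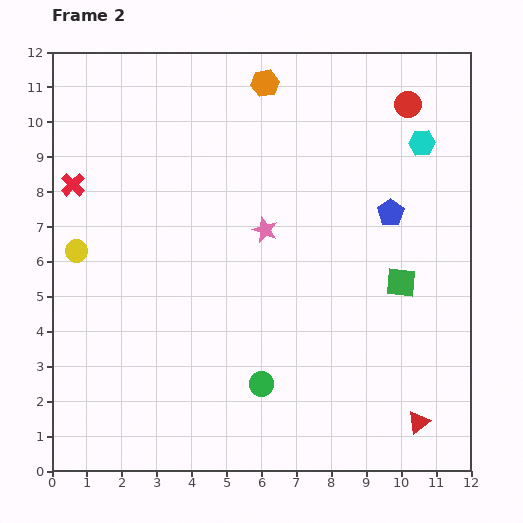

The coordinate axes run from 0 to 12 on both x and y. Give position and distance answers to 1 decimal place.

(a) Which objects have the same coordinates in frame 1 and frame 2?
the cyan hexagon, the green circle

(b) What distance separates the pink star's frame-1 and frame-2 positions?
2.6

The pink star moved from (4.5, 8.9) to (6.1, 6.9), a distance of √(1.6² + 2.0²) ≈ 2.6.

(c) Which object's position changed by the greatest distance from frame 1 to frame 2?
the red triangle

(moved 4.3; next 3.9)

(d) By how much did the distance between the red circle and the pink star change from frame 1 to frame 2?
-0.4

Distance in frame 1: 5.9. Distance in frame 2: 5.5.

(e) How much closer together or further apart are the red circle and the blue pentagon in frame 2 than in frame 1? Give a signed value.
-1.3

Distance in frame 1: 4.4. Distance in frame 2: 3.1.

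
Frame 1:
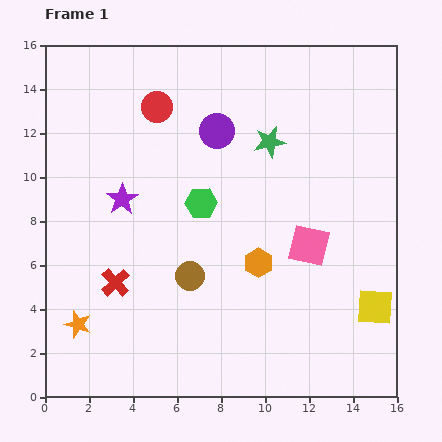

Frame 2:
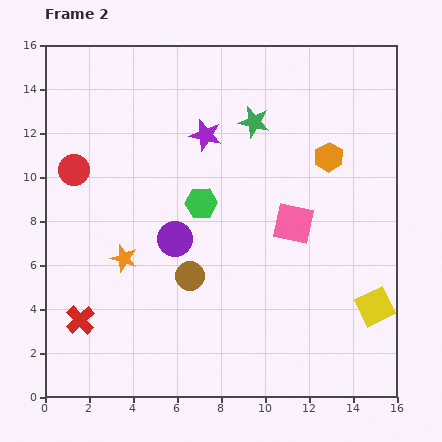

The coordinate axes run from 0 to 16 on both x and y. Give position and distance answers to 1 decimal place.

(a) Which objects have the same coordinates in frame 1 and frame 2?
the green hexagon, the brown circle, the yellow square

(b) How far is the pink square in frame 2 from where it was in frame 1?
1.2

The pink square moved from (12.0, 6.9) to (11.3, 7.9), a distance of √(0.7² + 1.0²) ≈ 1.2.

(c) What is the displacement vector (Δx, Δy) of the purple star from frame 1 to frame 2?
(3.8, 2.9)

The purple star was at (3.5, 9.0) in frame 1 and (7.3, 11.9) in frame 2.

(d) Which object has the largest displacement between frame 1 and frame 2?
the orange hexagon

(moved 5.8; next 5.3)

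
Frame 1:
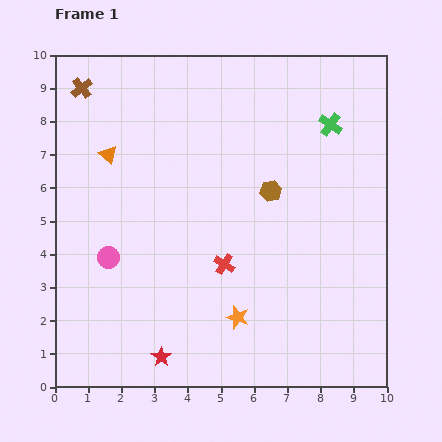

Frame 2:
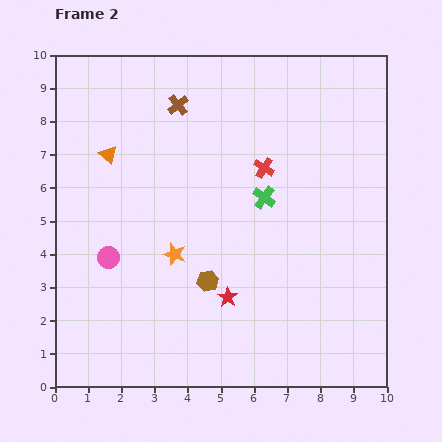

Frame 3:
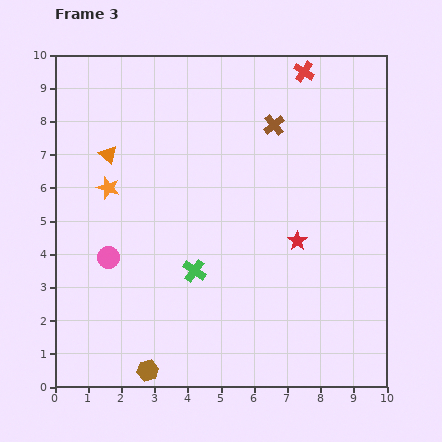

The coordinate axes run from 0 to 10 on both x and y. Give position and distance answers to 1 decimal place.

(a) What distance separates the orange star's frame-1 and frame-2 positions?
2.7

The orange star moved from (5.5, 2.1) to (3.6, 4.0), a distance of √(1.9² + 1.9²) ≈ 2.7.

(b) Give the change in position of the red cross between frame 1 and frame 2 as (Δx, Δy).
(1.2, 2.9)

The red cross was at (5.1, 3.7) in frame 1 and (6.3, 6.6) in frame 2.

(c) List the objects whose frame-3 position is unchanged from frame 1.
the orange triangle, the pink circle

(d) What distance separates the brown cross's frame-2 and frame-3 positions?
3.0

The brown cross moved from (3.7, 8.5) to (6.6, 7.9), a distance of √(2.9² + 0.6²) ≈ 3.0.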